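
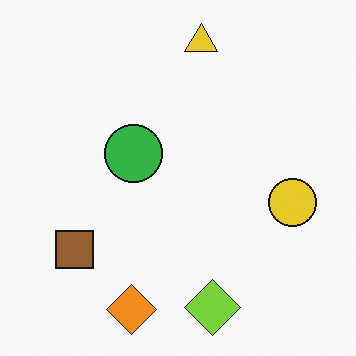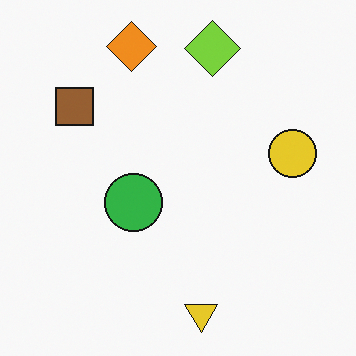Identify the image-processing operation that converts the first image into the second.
This is the original image flipped vertically (top ↔ bottom).

The yellow triangle is in the top of the first image and the bottom of the second — shapes on opposite sides of the horizontal midline have swapped in a mirror flip.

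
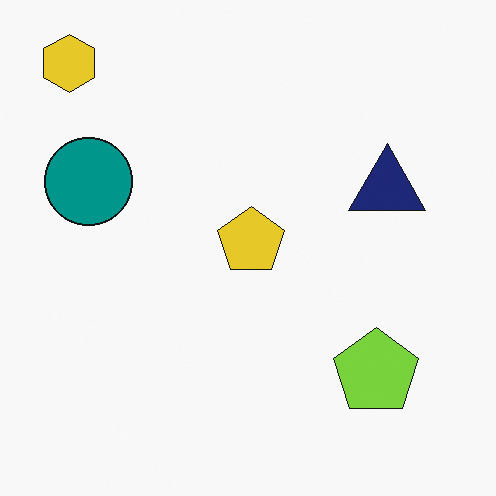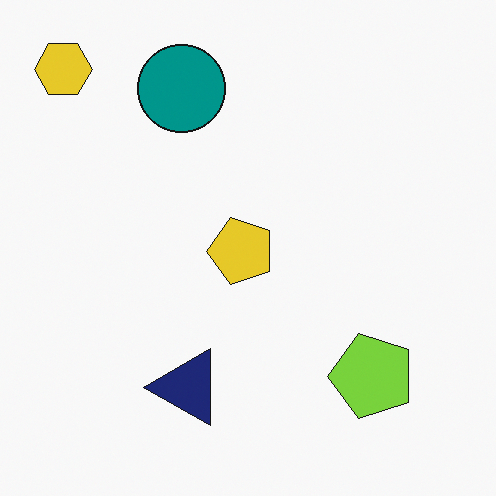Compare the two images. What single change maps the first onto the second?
The image was transposed (reflected across the top-left ↔ bottom-right diagonal).

Shapes have swapped their row and column positions — what was in the top-right is now in the bottom-left — a diagonal reflection.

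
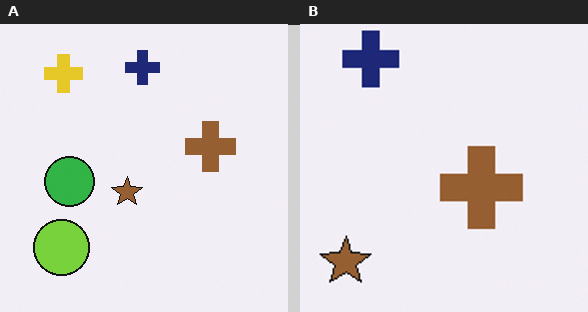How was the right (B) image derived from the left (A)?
This is the original image cropped to a noticeably smaller region and rescaled.

The visible shapes are larger and the field of view is narrower; shapes near the original edges may be partly or wholly outside the frame — a crop-and-rescale.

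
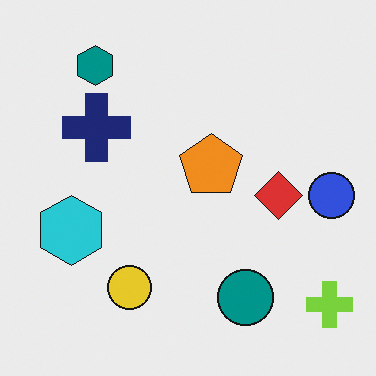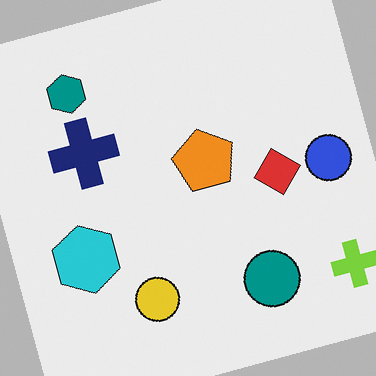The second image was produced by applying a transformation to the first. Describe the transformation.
The image was rotated counter-clockwise by a clearly visible amount.

Every shape is tilted by the same angle and the image corners show triangular fill wedges — a whole-image rotation by a non-right angle.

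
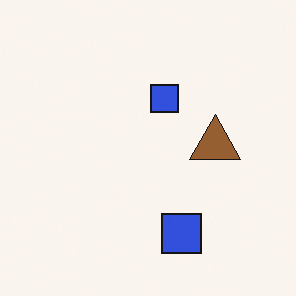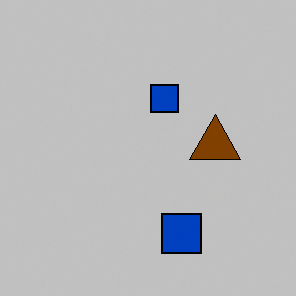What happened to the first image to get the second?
Aggressively posterized.

Each flat color has snapped to a coarser quantized level — most visibly, the near-white background has dropped to a flat grey.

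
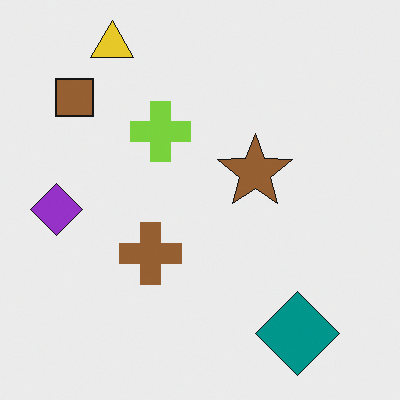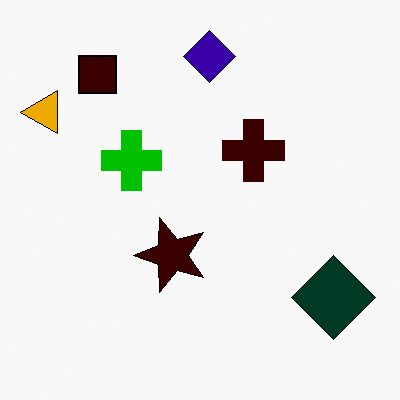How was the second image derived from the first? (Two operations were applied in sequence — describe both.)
Given much higher contrast, then transposed (reflected across the top-left ↔ bottom-right diagonal).

Tones are pushed away from mid-grey across the whole image — a global contrast change. Shapes have swapped their row and column positions — what was in the top-right is now in the bottom-left — a diagonal reflection.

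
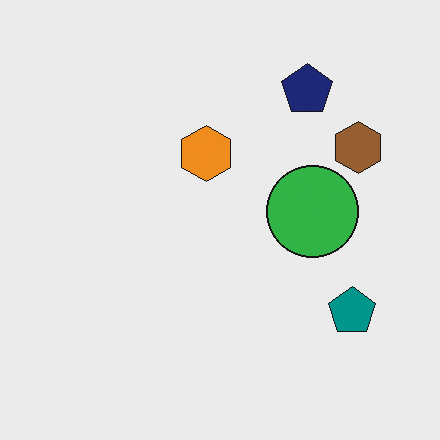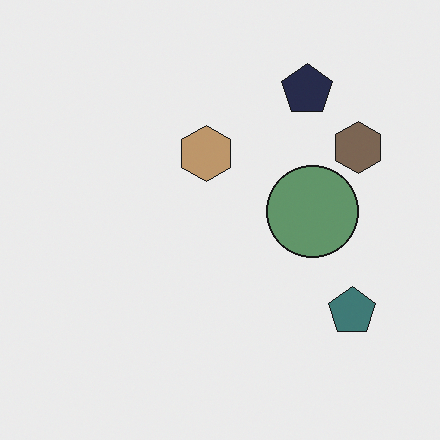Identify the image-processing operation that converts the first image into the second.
The transformation is: made much more muted (saturation change).

All colors are more muted and greyish — a global saturation change.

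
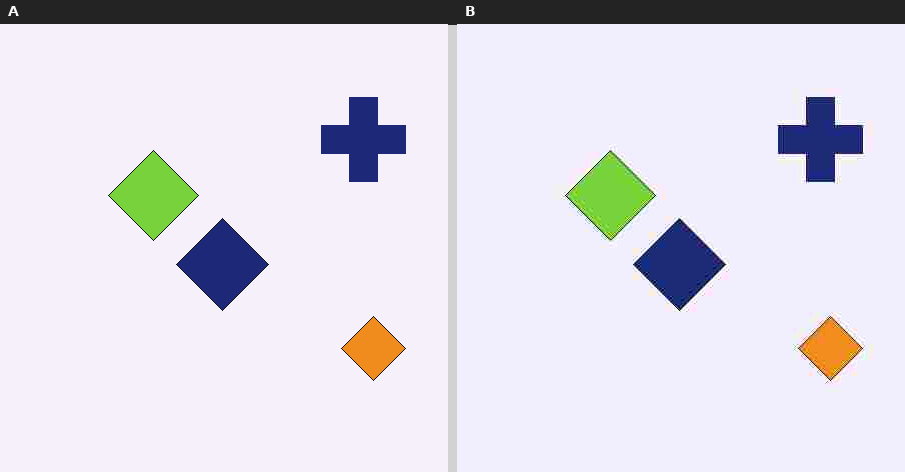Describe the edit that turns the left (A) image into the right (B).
The image was degraded with heavy JPEG compression.

Blocky 8×8 compression artifacts appear around shape edges and the flat background shows ringing — characteristic JPEG degradation.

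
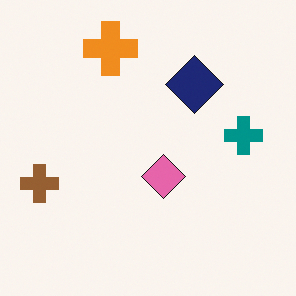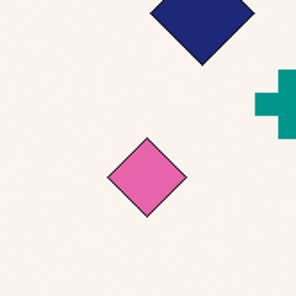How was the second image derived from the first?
It was cropped tightly and scaled back up.

The visible shapes are larger and the field of view is narrower; shapes near the original edges may be partly or wholly outside the frame — a crop-and-rescale.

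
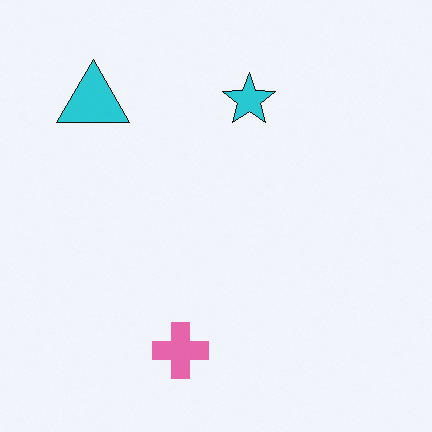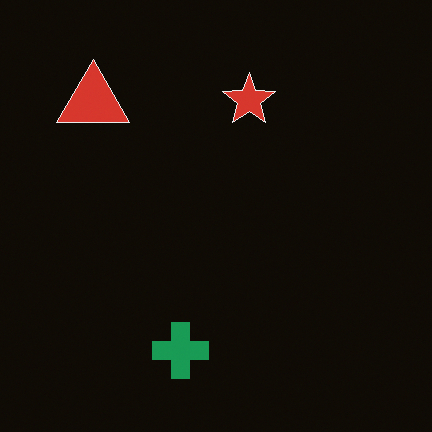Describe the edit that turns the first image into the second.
The transformation is: color-inverted (negative).

The light background has become dark and every shape's color is its complement — a photographic negative.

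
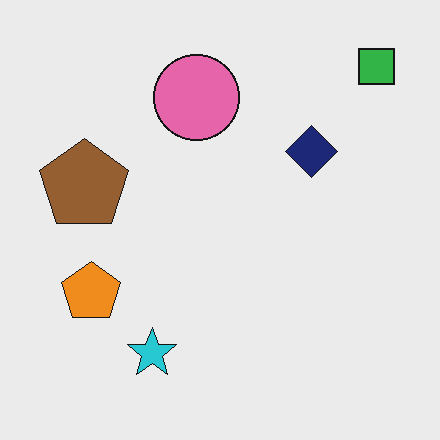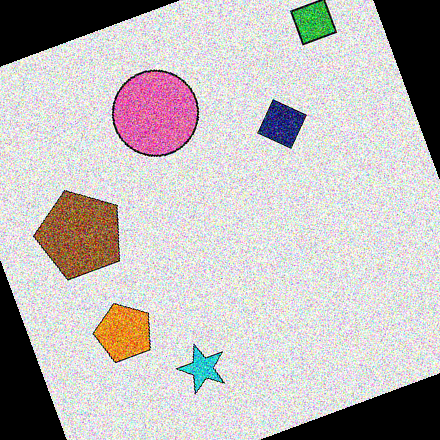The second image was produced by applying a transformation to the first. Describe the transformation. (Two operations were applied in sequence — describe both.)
The second image is the first degraded with strong gaussian noise, then rotated counter-clockwise by a clearly visible amount.

Random speckle covers the whole image, including the flat background. Every shape is tilted by the same angle and the image corners show triangular fill wedges — a whole-image rotation by a non-right angle.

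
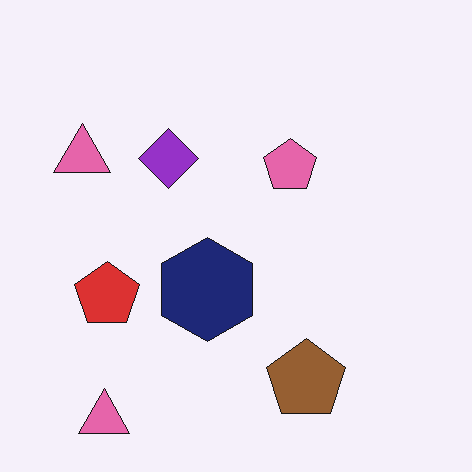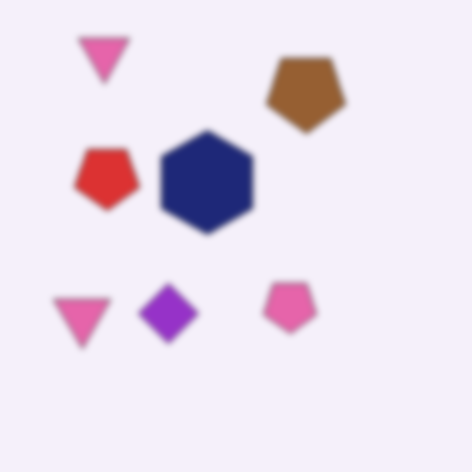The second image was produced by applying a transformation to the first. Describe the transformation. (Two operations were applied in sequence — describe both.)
This is the original image flipped vertically (top ↔ bottom), then moderately blurred.

The brown pentagon is in the bottom of the first image and the top of the second — shapes on opposite sides of the horizontal midline have swapped in a mirror flip. Shape edges and outlines are uniformly softened across the whole image.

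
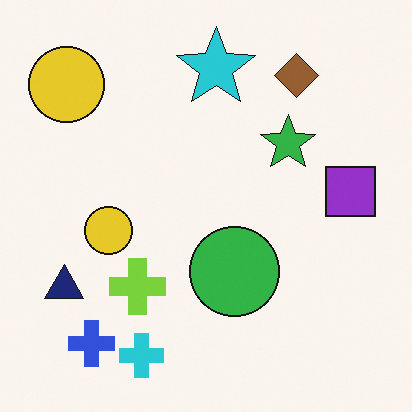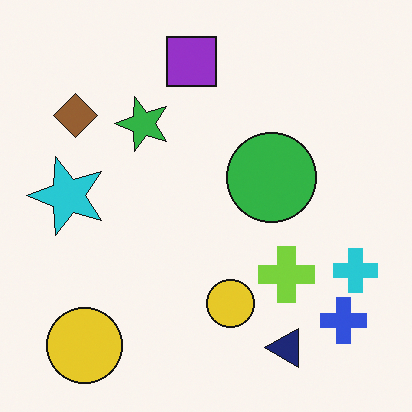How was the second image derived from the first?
The transformation is: rotated 90° counter-clockwise.

The blue cross sits in the bottom-left of the first image and the bottom-right of the second — consistent with a whole-image 90° counter-clockwise rotation.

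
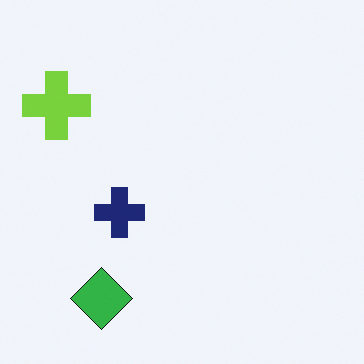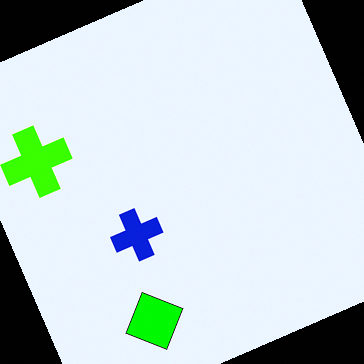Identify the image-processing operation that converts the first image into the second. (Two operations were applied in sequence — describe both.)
The second image is the first rotated counter-clockwise by a moderate amount, then heavily oversaturated.

Every shape is tilted by the same angle and the image corners show triangular fill wedges — a whole-image rotation by a non-right angle. All colors are more vivid — a global saturation change.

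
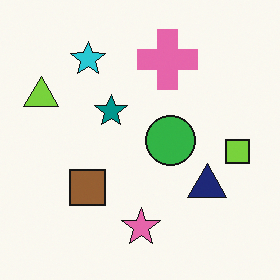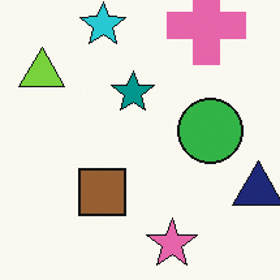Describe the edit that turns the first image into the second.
It was cropped slightly and scaled back up.

The visible shapes are larger and the field of view is narrower; shapes near the original edges may be partly or wholly outside the frame — a crop-and-rescale.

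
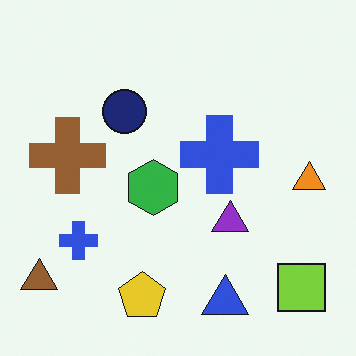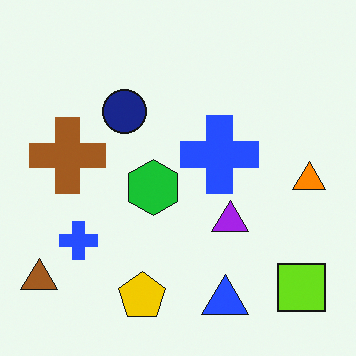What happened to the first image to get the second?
Slightly oversaturated.

All colors are more vivid — a global saturation change.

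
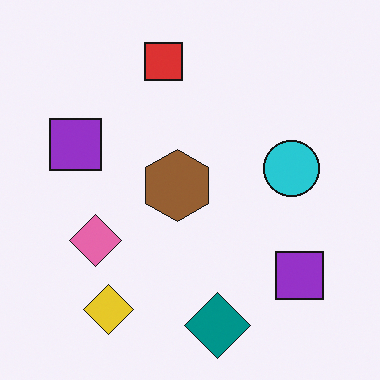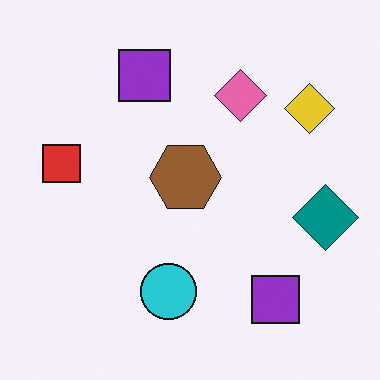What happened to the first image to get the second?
The second image is the first transposed (reflected across the top-left ↔ bottom-right diagonal).

Shapes have swapped their row and column positions — what was in the top-right is now in the bottom-left — a diagonal reflection.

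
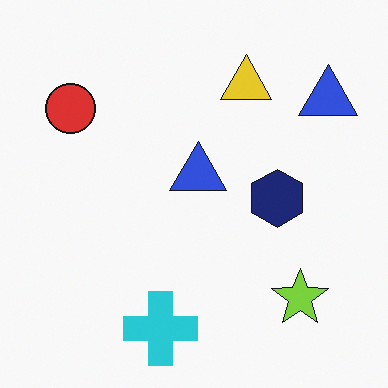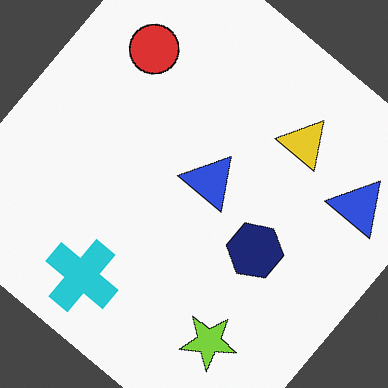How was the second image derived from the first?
Rotated clockwise by a large amount — several tens of degrees.

Every shape is tilted by the same angle and the image corners show triangular fill wedges — a whole-image rotation by a non-right angle.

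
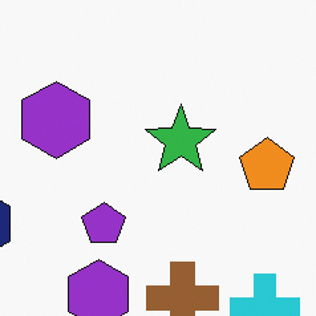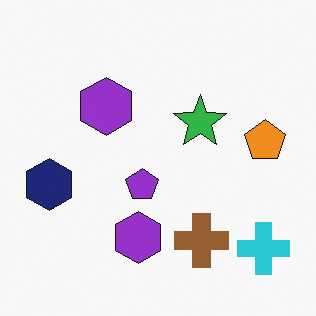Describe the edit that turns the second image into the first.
The transformation is: cropped to a modestly smaller region and rescaled.

The visible shapes are larger and the field of view is narrower; shapes near the original edges may be partly or wholly outside the frame — a crop-and-rescale.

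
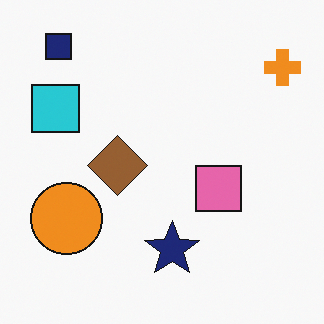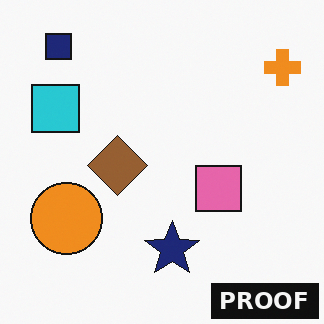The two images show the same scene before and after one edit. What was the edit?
The second image is the first watermarked with the text "PROOF" in the lower-right corner.

A dark label reading "PROOF" appears in the lower-right corner.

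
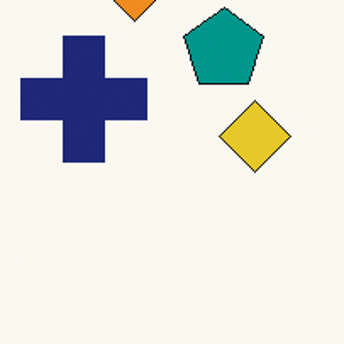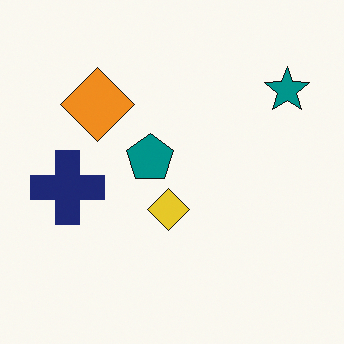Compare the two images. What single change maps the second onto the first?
It was cropped to a noticeably smaller region and rescaled.

The visible shapes are larger and the field of view is narrower; shapes near the original edges may be partly or wholly outside the frame — a crop-and-rescale.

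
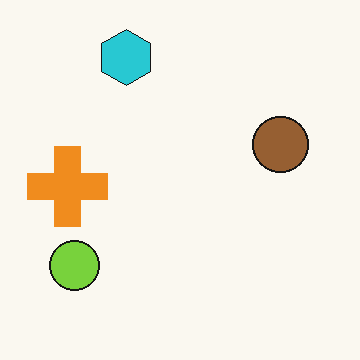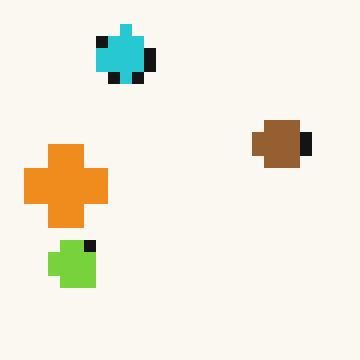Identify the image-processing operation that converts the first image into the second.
Heavily pixelated into large blocks.

Shapes are reduced to large square blocks; fine edges and outlines are lost — a downscale-then-upscale (mosaic) effect.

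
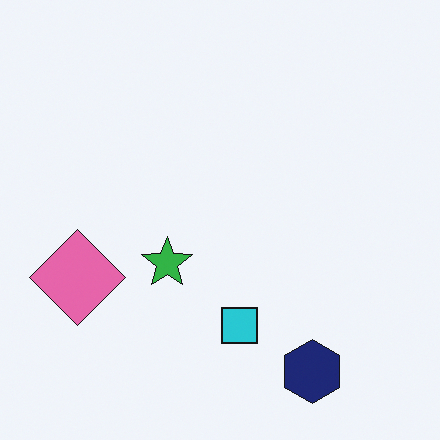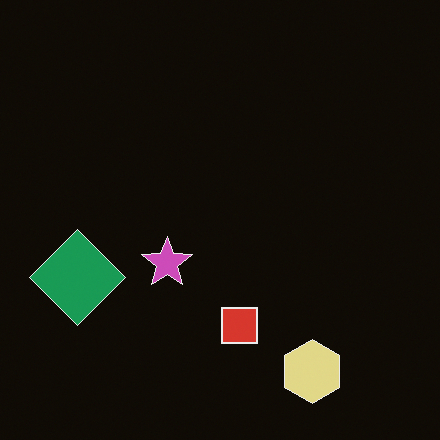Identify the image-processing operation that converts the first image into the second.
The transformation is: color-inverted (negative).

The light background has become dark and every shape's color is its complement — a photographic negative.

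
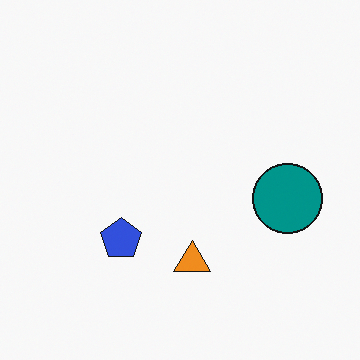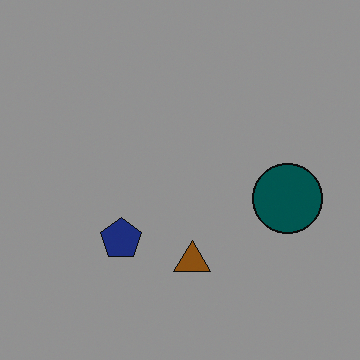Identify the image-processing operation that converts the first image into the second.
The image was substantially darkened.

Every pixel — background and shapes alike — is uniformly darkened.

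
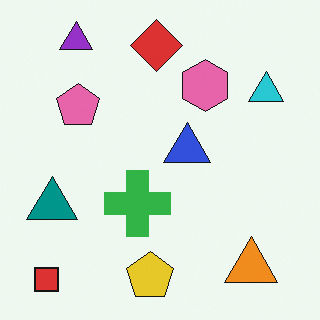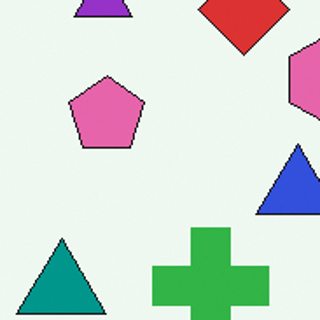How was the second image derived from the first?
Cropped to a noticeably smaller region and rescaled.

The visible shapes are larger and the field of view is narrower; shapes near the original edges may be partly or wholly outside the frame — a crop-and-rescale.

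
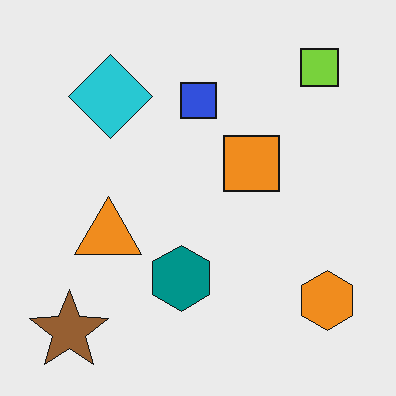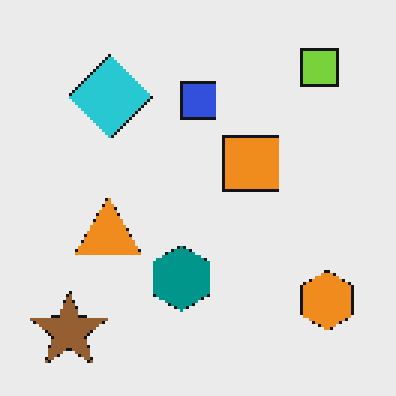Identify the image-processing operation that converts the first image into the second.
This is the original image mildly pixelated.

Shapes are reduced to large square blocks; fine edges and outlines are lost — a downscale-then-upscale (mosaic) effect.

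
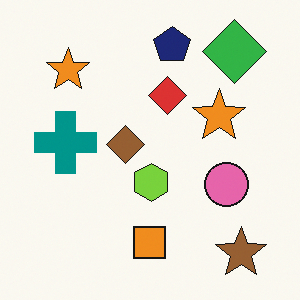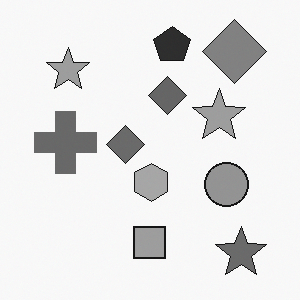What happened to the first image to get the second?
The transformation is: converted to grayscale.

All color is removed — every shape is now a shade of grey.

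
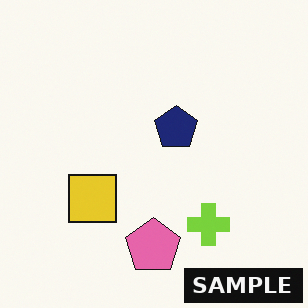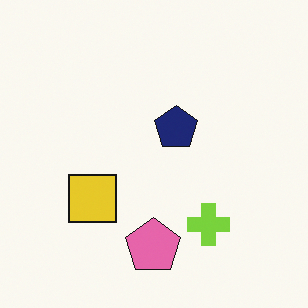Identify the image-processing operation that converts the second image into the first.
The first image is the second watermarked with the text "SAMPLE" in the lower-right corner.

A dark label reading "SAMPLE" appears in the lower-right corner.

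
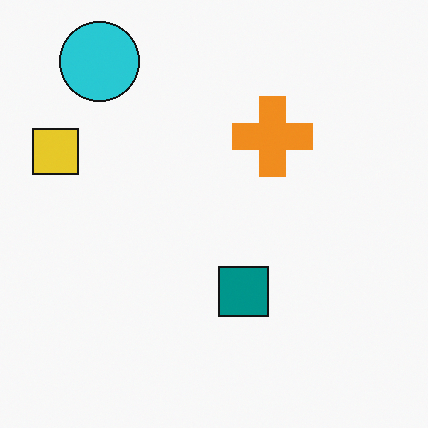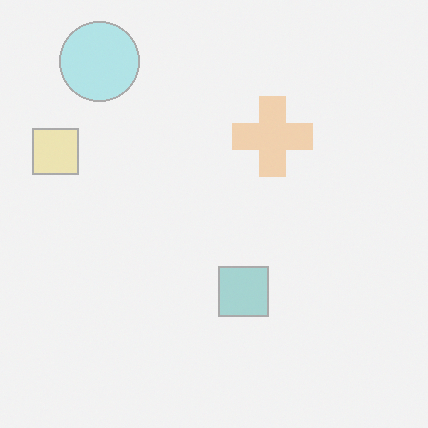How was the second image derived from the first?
Given much lower contrast.

Tones are pushed toward mid-grey across the whole image — a global contrast change.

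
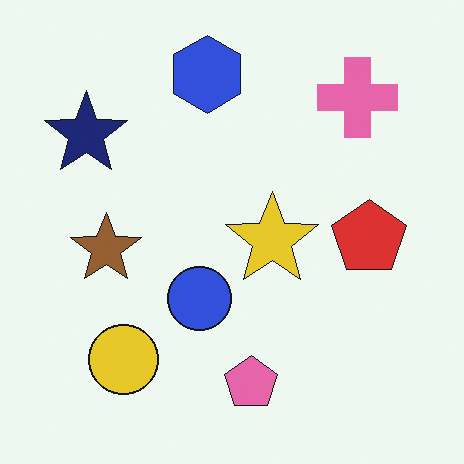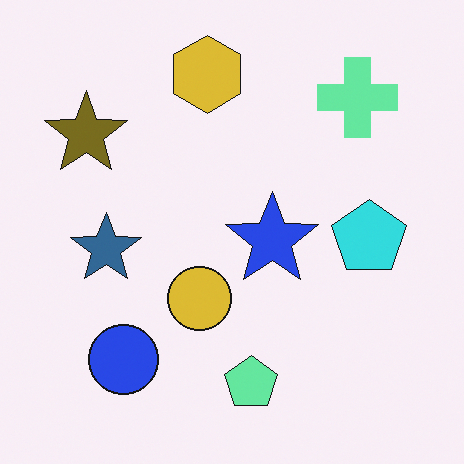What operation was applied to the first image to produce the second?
The transformation is: hue-shifted by a large amount.

Every shape's color has rotated by the same amount around the hue wheel — a uniform hue shift.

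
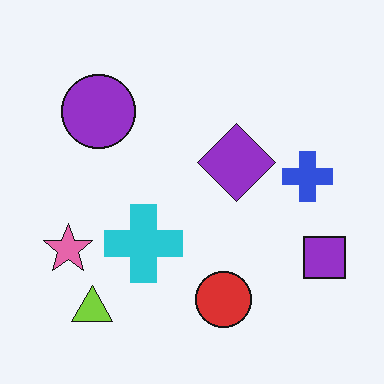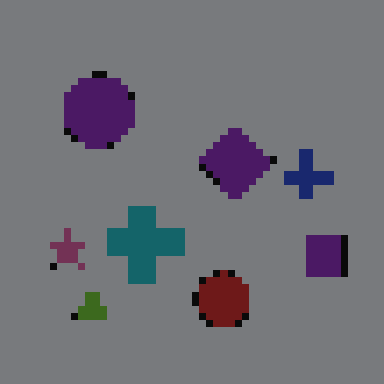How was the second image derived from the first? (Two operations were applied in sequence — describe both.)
This is the original image substantially darkened, then moderately pixelated.

Every pixel — background and shapes alike — is uniformly darkened. Shapes are reduced to large square blocks; fine edges and outlines are lost — a downscale-then-upscale (mosaic) effect.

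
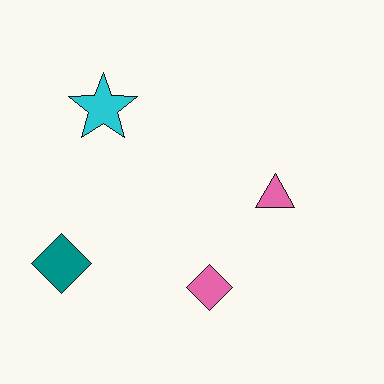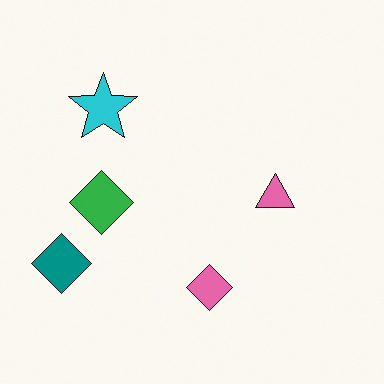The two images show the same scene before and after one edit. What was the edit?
This is the original image overlaid with an additional green diamond.

A green diamond appears in the second image that is absent from the first.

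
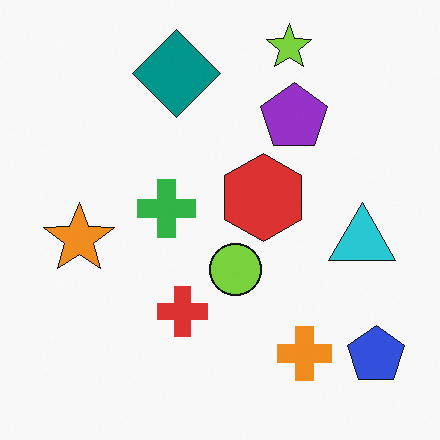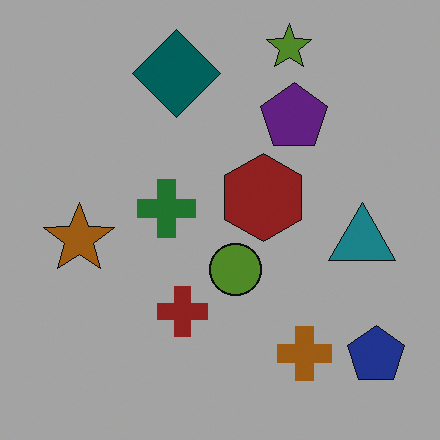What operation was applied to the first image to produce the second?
The image was noticeably darkened.

Every pixel — background and shapes alike — is uniformly darkened.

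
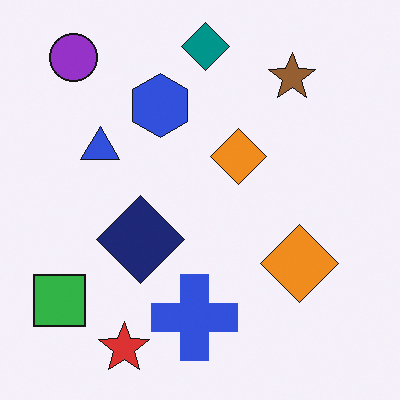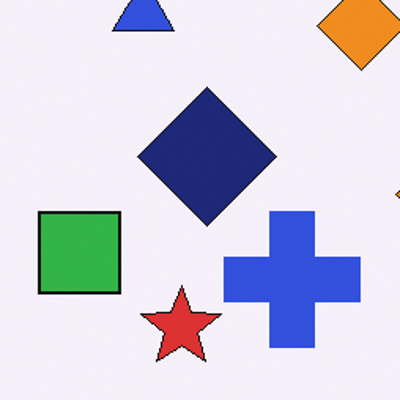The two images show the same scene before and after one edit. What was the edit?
The second image is the first cropped to a modestly smaller region and rescaled.

The visible shapes are larger and the field of view is narrower; shapes near the original edges may be partly or wholly outside the frame — a crop-and-rescale.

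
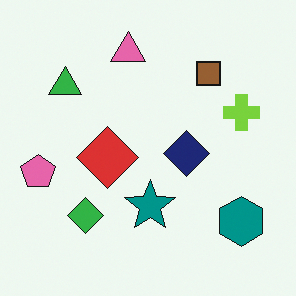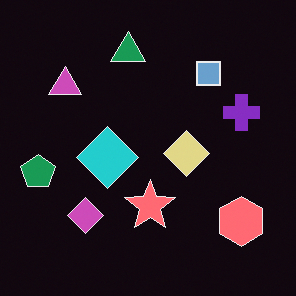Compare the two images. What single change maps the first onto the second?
This is the original image color-inverted (negative).

The light background has become dark and every shape's color is its complement — a photographic negative.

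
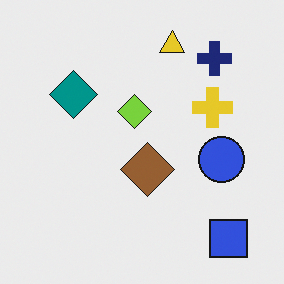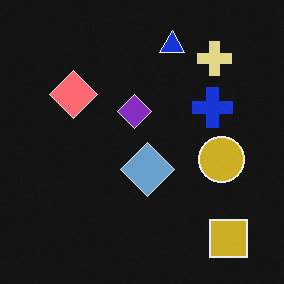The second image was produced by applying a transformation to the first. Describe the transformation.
The second image is the first color-inverted (negative).

The light background has become dark and every shape's color is its complement — a photographic negative.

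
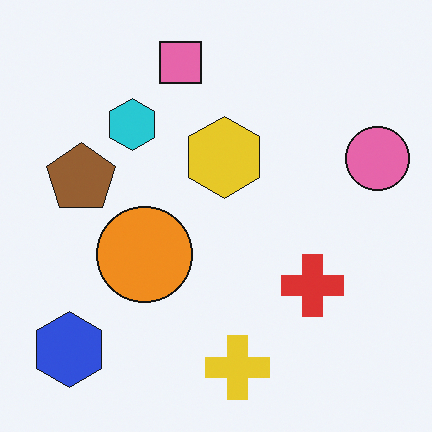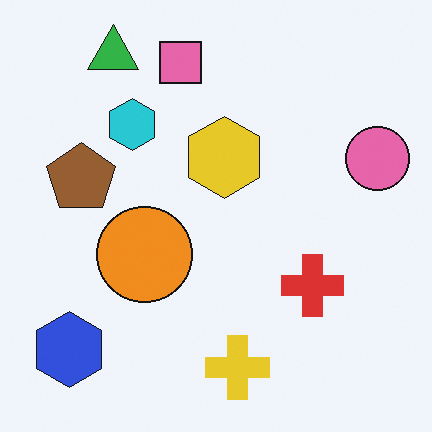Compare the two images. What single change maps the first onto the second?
The second image is the first overlaid with an additional green triangle.

A green triangle appears in the second image that is absent from the first.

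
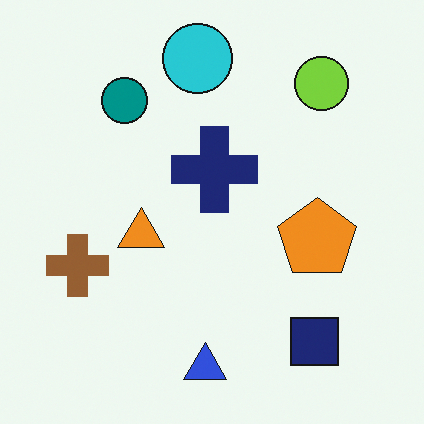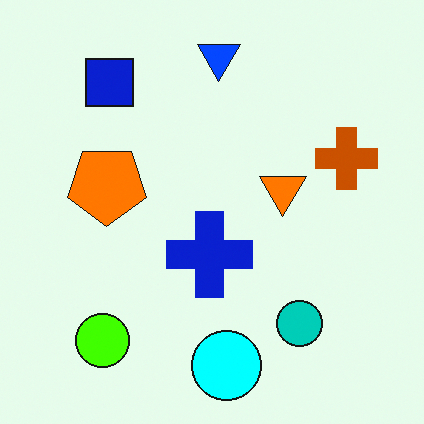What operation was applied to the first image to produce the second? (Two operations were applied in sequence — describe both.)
Made much more vivid (saturation change), then rotated 180°.

All colors are more vivid — a global saturation change. The lime circle sits in the top-right of the first image and the bottom-left of the second — consistent with a whole-image 180° rotation.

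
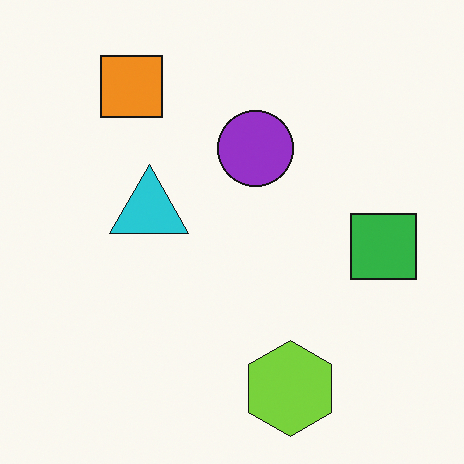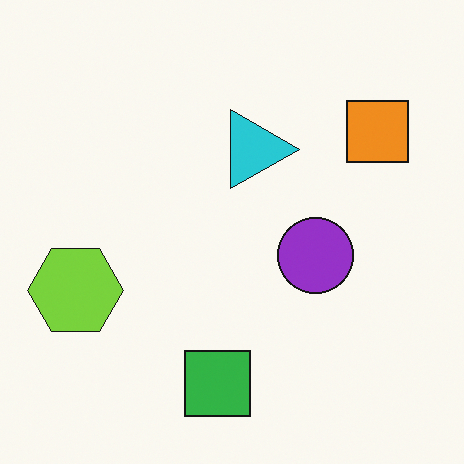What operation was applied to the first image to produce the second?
Rotated 90° clockwise.

The orange square sits in the top-left of the first image and the top-right of the second — consistent with a whole-image 90° clockwise rotation.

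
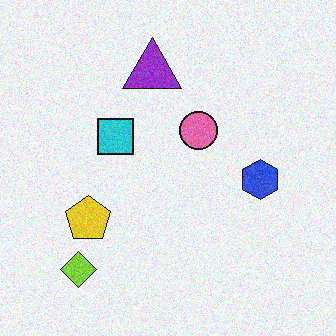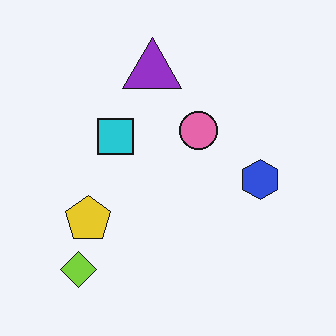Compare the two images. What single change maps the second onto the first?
The first image is the second degraded with moderate additive noise.

Random speckle covers the whole image, including the flat background.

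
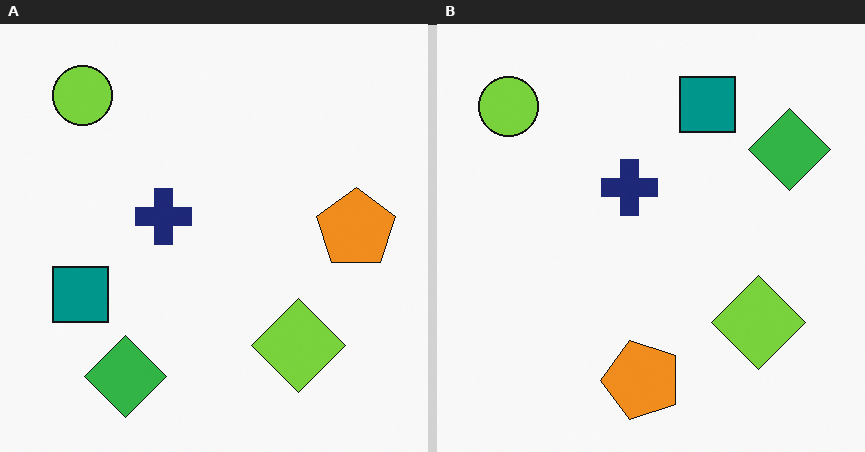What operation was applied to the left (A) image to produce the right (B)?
It was transposed (reflected across the top-left ↔ bottom-right diagonal).

Shapes have swapped their row and column positions — what was in the top-right is now in the bottom-left — a diagonal reflection.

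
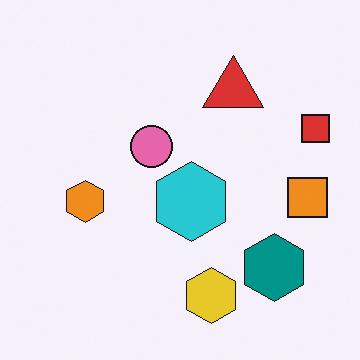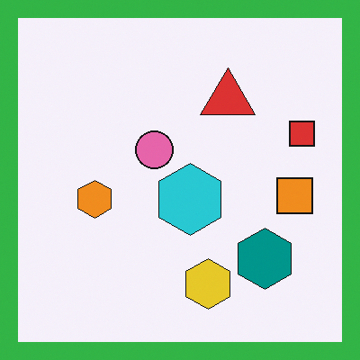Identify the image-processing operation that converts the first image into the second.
The image was framed with a green border.

A solid green frame runs around the edge of the second image, with the content slightly shrunk inside it.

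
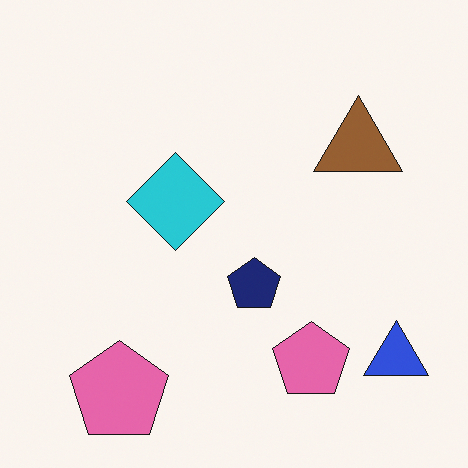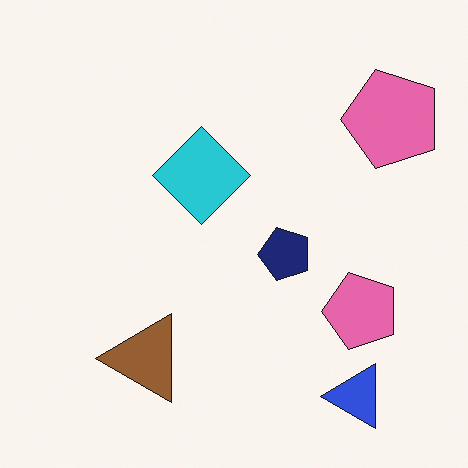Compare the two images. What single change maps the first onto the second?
It was transposed (reflected across the top-left ↔ bottom-right diagonal).

Shapes have swapped their row and column positions — what was in the top-right is now in the bottom-left — a diagonal reflection.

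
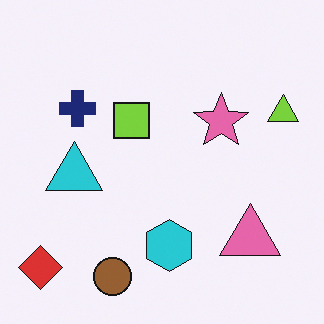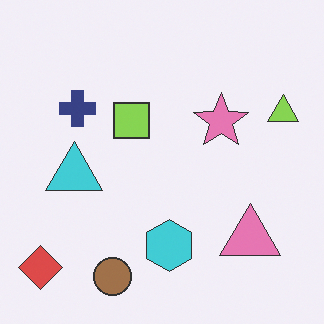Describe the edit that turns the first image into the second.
This is the original image given slightly reduced contrast.

Tones are pushed toward mid-grey across the whole image — a global contrast change.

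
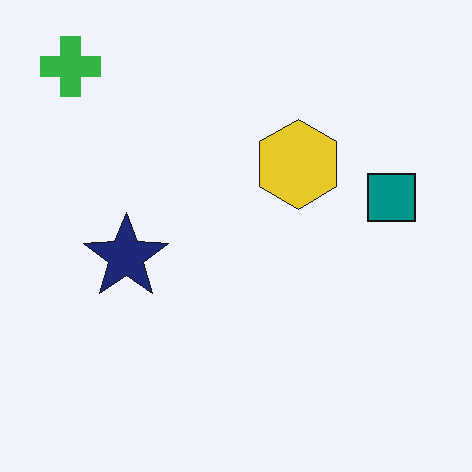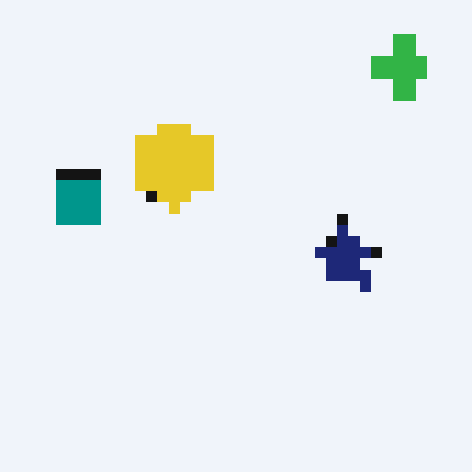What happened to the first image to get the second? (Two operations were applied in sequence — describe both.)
It was heavily pixelated into large blocks, then flipped horizontally (left ↔ right).

Shapes are reduced to large square blocks; fine edges and outlines are lost — a downscale-then-upscale (mosaic) effect. The green cross is in the top-left of the first image and the top-right of the second — shapes on opposite sides of the vertical midline have swapped in a mirror flip.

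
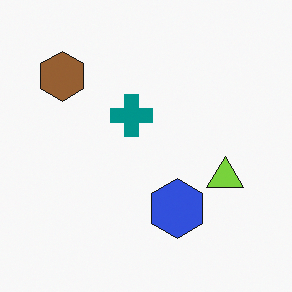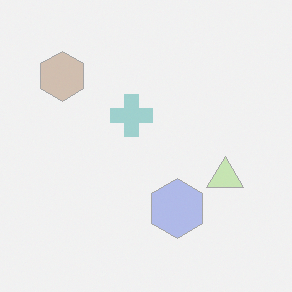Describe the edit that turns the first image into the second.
Given much lower contrast.

Tones are pushed toward mid-grey across the whole image — a global contrast change.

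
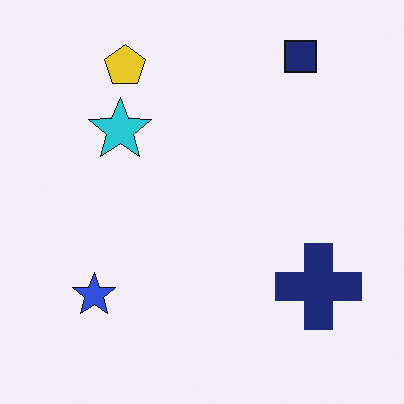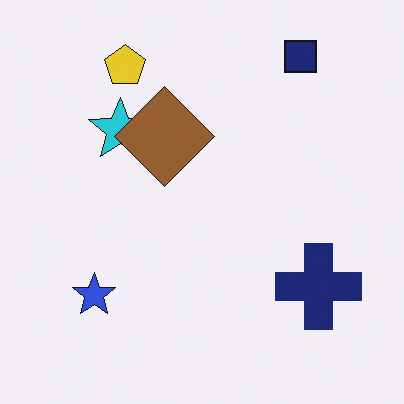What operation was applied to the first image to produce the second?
It was overlaid with an additional brown diamond.

A brown diamond appears in the second image that is absent from the first.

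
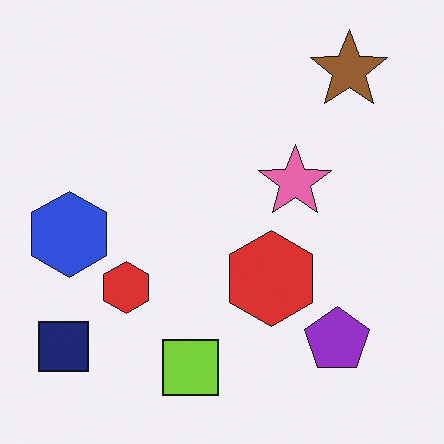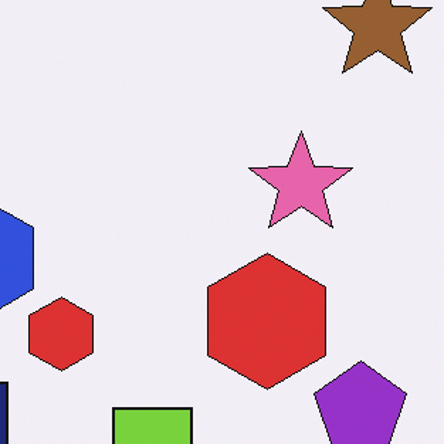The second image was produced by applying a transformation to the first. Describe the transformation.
This is the original image cropped slightly and scaled back up.

The visible shapes are larger and the field of view is narrower; shapes near the original edges may be partly or wholly outside the frame — a crop-and-rescale.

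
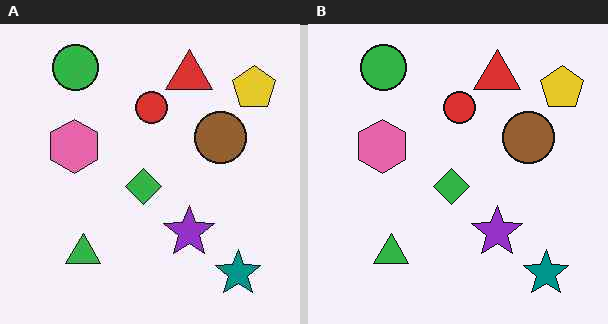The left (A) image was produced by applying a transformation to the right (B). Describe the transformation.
JPEG-compressed with visible artifacts.

Blocky 8×8 compression artifacts appear around shape edges and the flat background shows ringing — characteristic JPEG degradation.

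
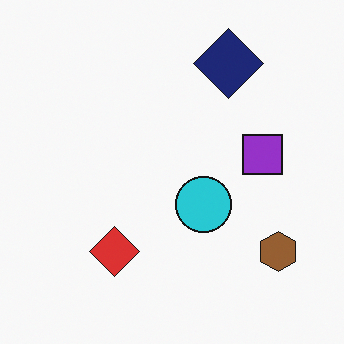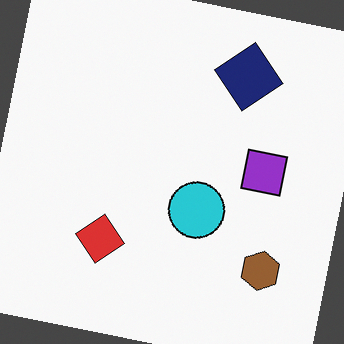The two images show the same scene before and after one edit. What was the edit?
This is the original image rotated clockwise by a slight angle.

Every shape is tilted by the same angle and the image corners show triangular fill wedges — a whole-image rotation by a non-right angle.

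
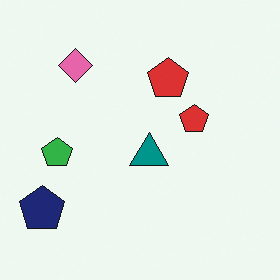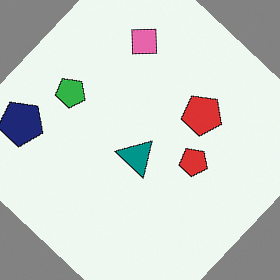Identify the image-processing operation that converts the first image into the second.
It was rotated clockwise by a large amount — several tens of degrees.

Every shape is tilted by the same angle and the image corners show triangular fill wedges — a whole-image rotation by a non-right angle.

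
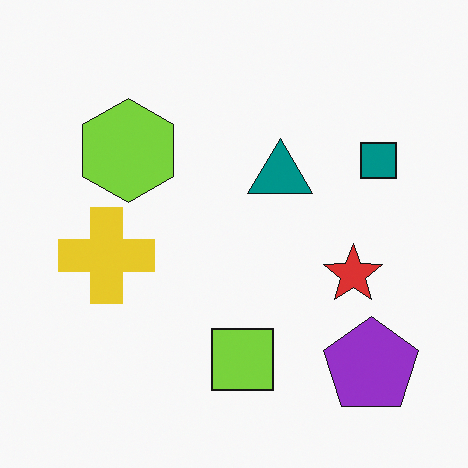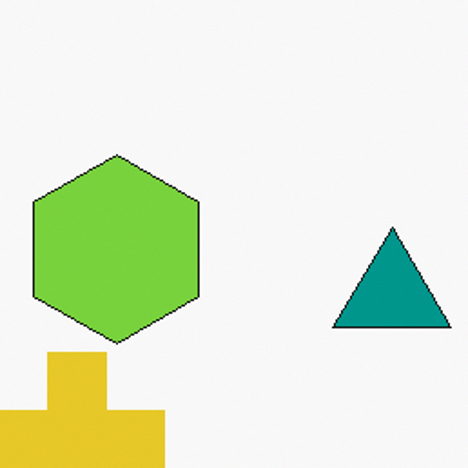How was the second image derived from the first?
The transformation is: cropped tightly and scaled back up.

The visible shapes are larger and the field of view is narrower; shapes near the original edges may be partly or wholly outside the frame — a crop-and-rescale.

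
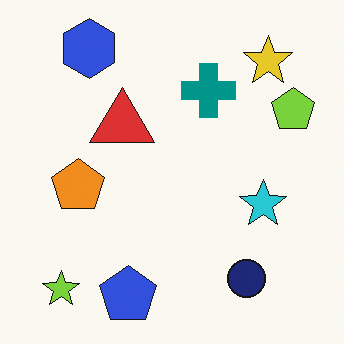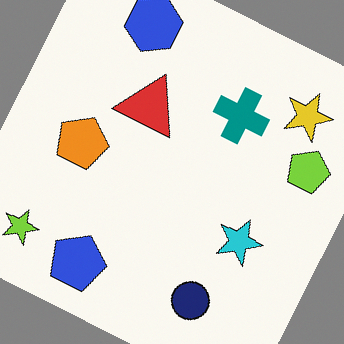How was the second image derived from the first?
The image was rotated clockwise by a moderate amount.

Every shape is tilted by the same angle and the image corners show triangular fill wedges — a whole-image rotation by a non-right angle.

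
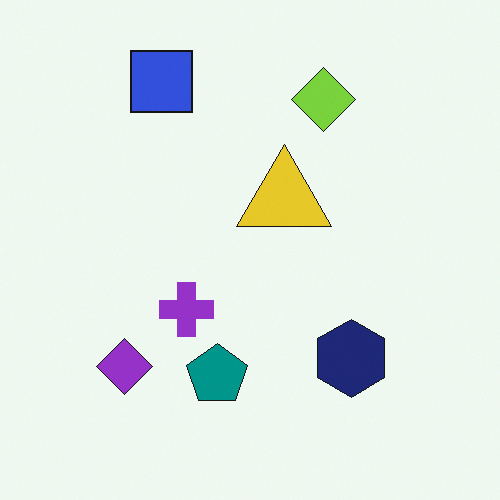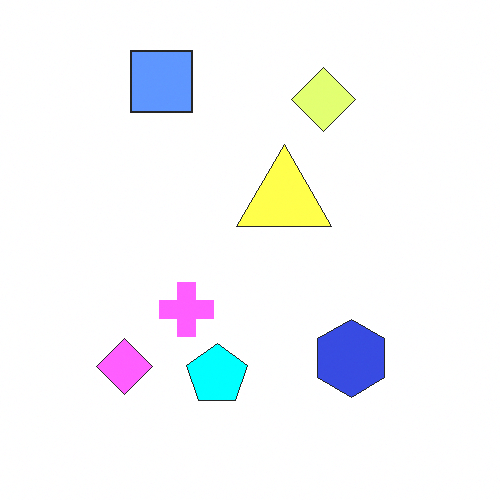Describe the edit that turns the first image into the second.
This is the original image noticeably brightened.

Every pixel — background and shapes alike — is uniformly brightened.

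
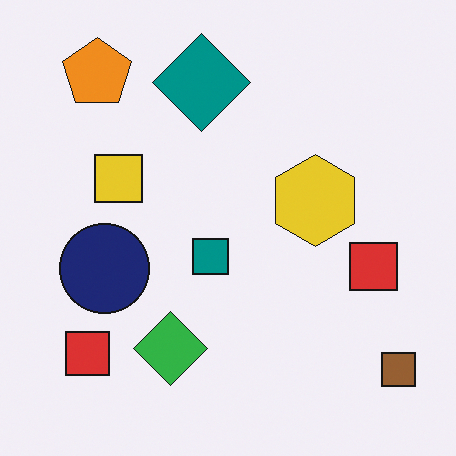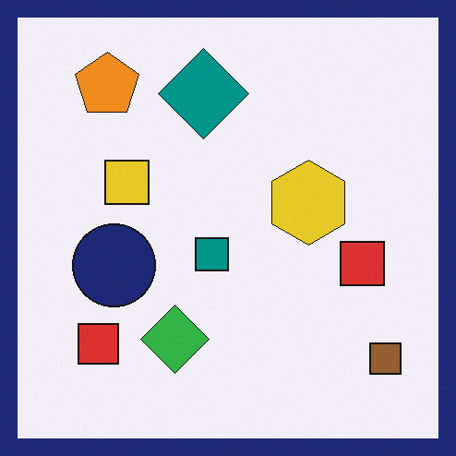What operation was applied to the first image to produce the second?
Framed with a navy border.

A solid navy frame runs around the edge of the second image, with the content slightly shrunk inside it.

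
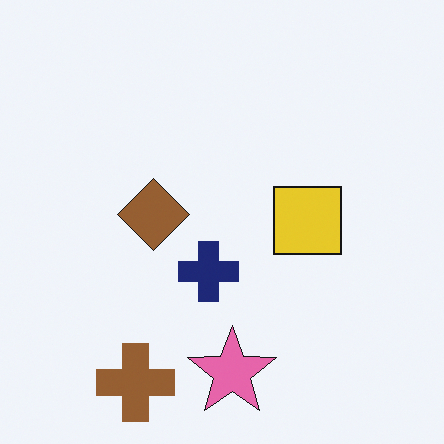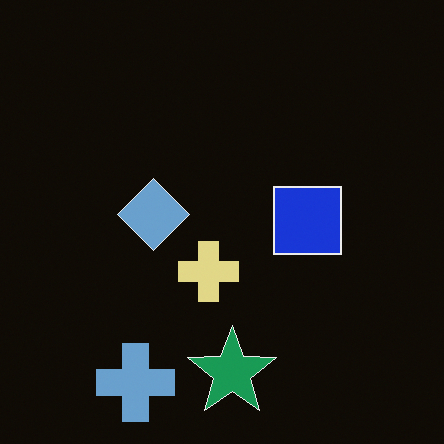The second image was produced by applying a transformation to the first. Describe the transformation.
The transformation is: color-inverted (negative).

The light background has become dark and every shape's color is its complement — a photographic negative.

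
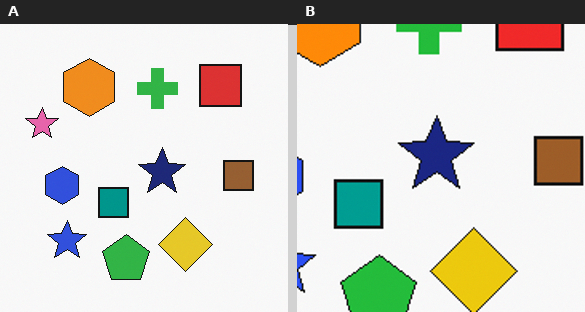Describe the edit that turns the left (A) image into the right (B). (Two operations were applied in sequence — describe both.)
Slightly oversaturated, then cropped slightly and scaled back up.

All colors are more vivid — a global saturation change. The visible shapes are larger and the field of view is narrower; shapes near the original edges may be partly or wholly outside the frame — a crop-and-rescale.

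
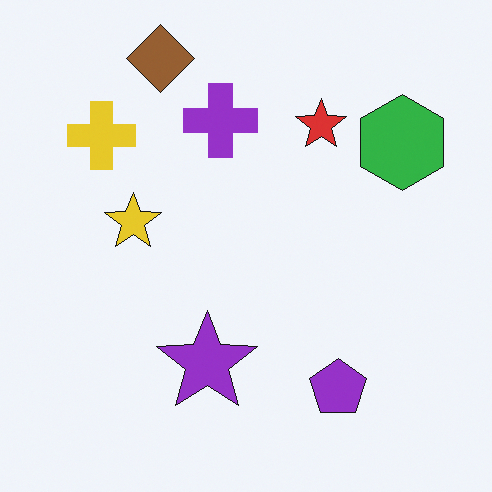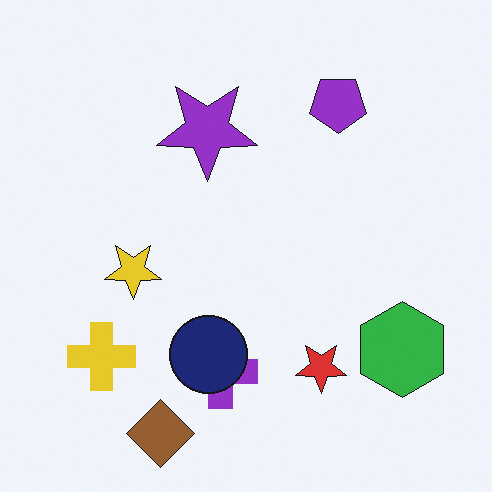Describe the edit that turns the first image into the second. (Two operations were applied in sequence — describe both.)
Flipped vertically (top ↔ bottom), then overlaid with an additional navy circle.

The brown diamond is in the top-left of the first image and the bottom-left of the second — shapes on opposite sides of the horizontal midline have swapped in a mirror flip. A navy circle appears in the second image that is absent from the first.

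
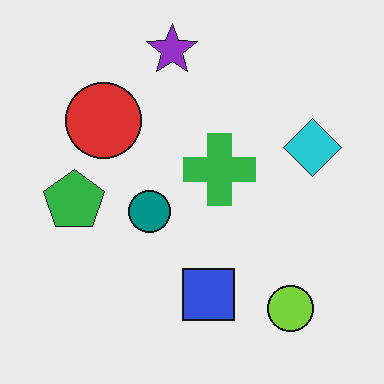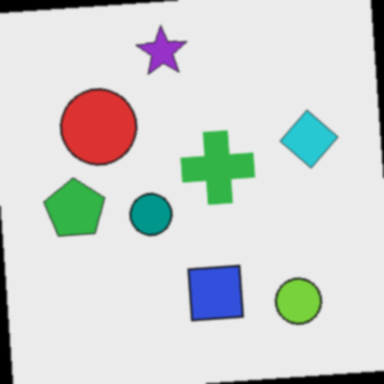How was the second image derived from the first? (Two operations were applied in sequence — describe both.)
This is the original image rotated counter-clockwise by a small amount, then lightly blurred.

Every shape is tilted by the same angle and the image corners show triangular fill wedges — a whole-image rotation by a non-right angle. Shape edges and outlines are uniformly softened across the whole image.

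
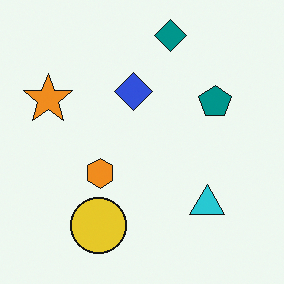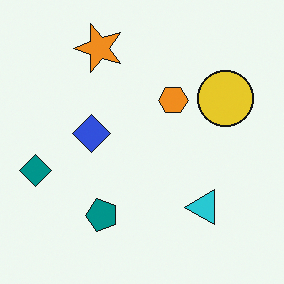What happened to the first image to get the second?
The second image is the first transposed (reflected across the top-left ↔ bottom-right diagonal).

Shapes have swapped their row and column positions — what was in the top-right is now in the bottom-left — a diagonal reflection.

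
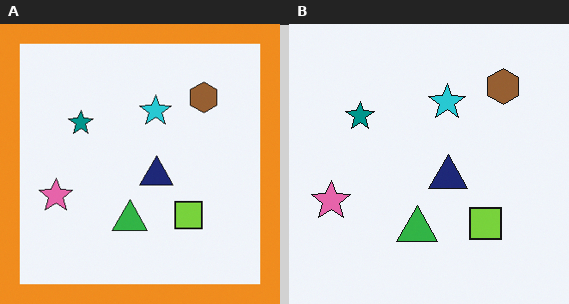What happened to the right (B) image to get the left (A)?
This is the original image framed with a orange border.

A solid orange frame runs around the edge of the left (A) image, with the content slightly shrunk inside it.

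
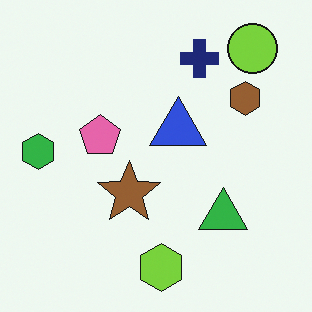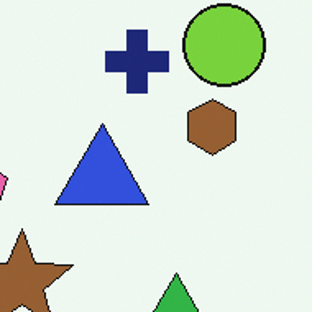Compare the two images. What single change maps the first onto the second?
The second image is the first cropped tightly and scaled back up.

The visible shapes are larger and the field of view is narrower; shapes near the original edges may be partly or wholly outside the frame — a crop-and-rescale.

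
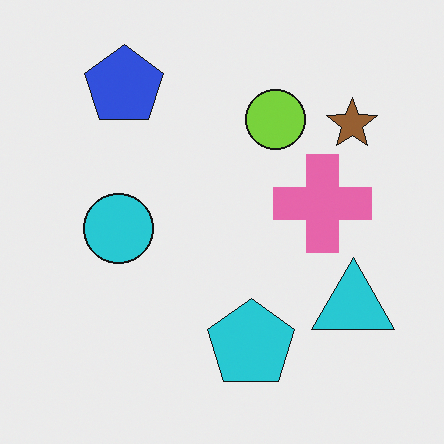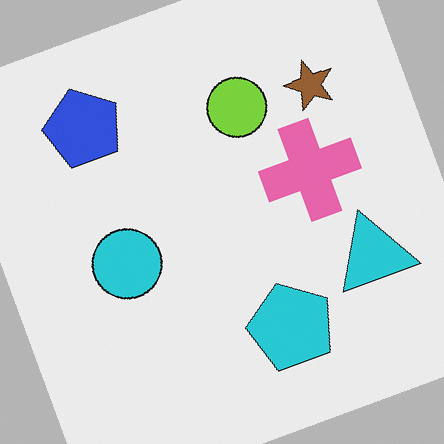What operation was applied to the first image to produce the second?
It was rotated counter-clockwise by a clearly visible amount.

Every shape is tilted by the same angle and the image corners show triangular fill wedges — a whole-image rotation by a non-right angle.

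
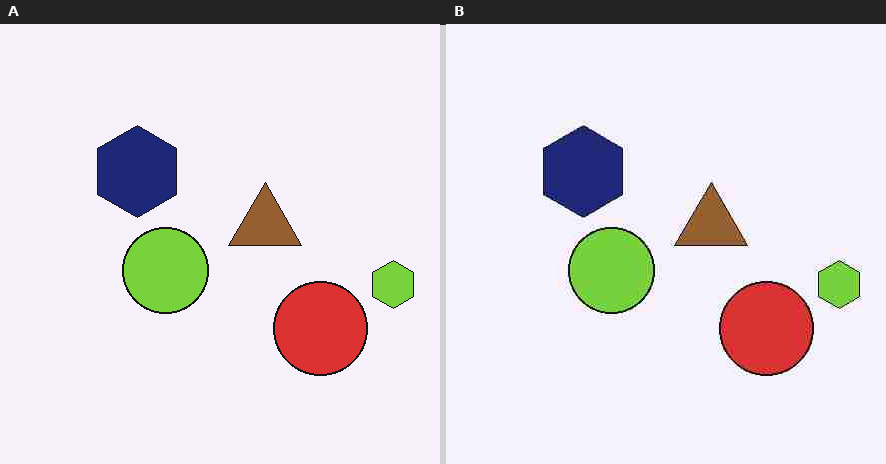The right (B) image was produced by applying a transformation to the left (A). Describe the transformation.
The image was heavily JPEG-compressed with obvious blocking artifacts.

Blocky 8×8 compression artifacts appear around shape edges and the flat background shows ringing — characteristic JPEG degradation.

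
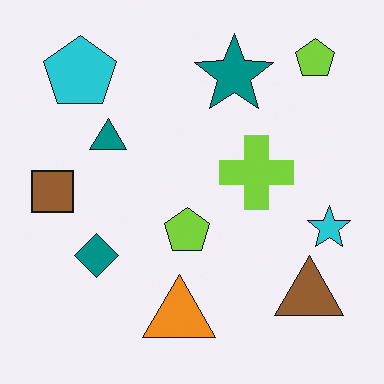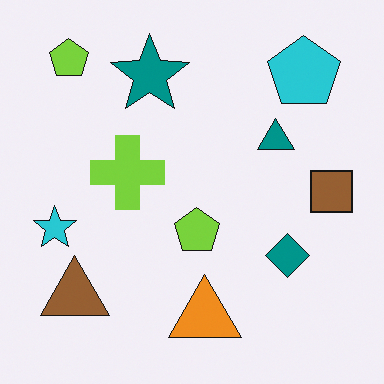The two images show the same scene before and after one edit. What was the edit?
The image was flipped horizontally (left ↔ right).

The brown square is in the left of the first image and the right of the second — shapes on opposite sides of the vertical midline have swapped in a mirror flip.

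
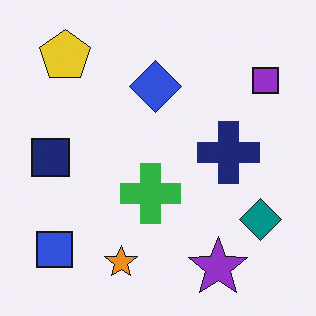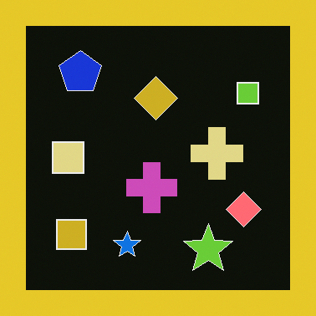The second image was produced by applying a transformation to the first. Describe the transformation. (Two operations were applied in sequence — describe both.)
The transformation is: color-inverted (negative), then framed with a yellow border.

The light background has become dark and every shape's color is its complement — a photographic negative. A solid yellow frame runs around the edge of the second image, with the content slightly shrunk inside it.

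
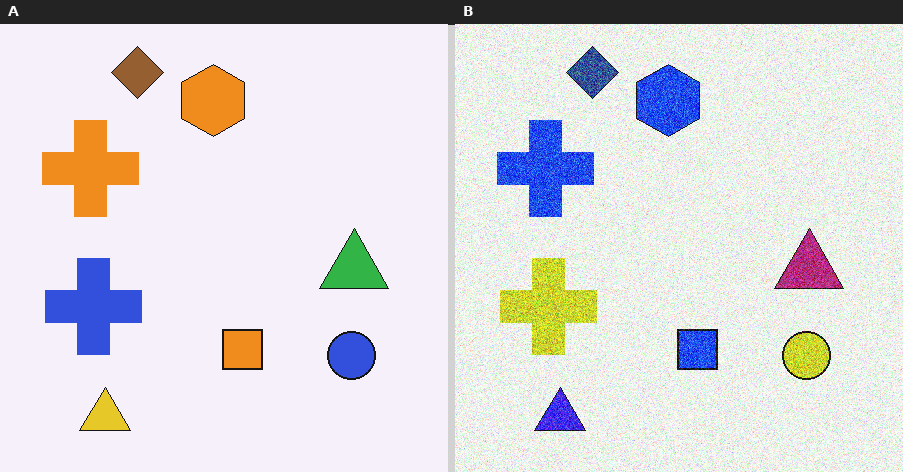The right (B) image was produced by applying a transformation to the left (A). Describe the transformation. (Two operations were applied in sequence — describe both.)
The transformation is: degraded with visible gaussian noise, then hue-shifted by a large amount.

Random speckle covers the whole image, including the flat background. Every shape's color has rotated by the same amount around the hue wheel — a uniform hue shift.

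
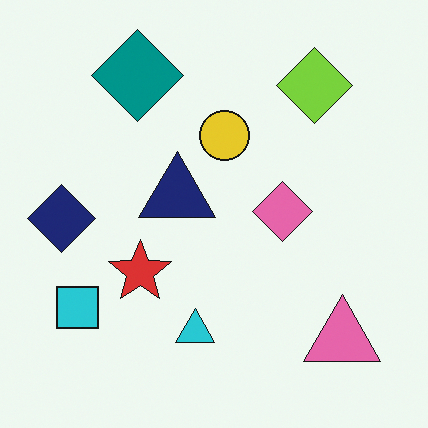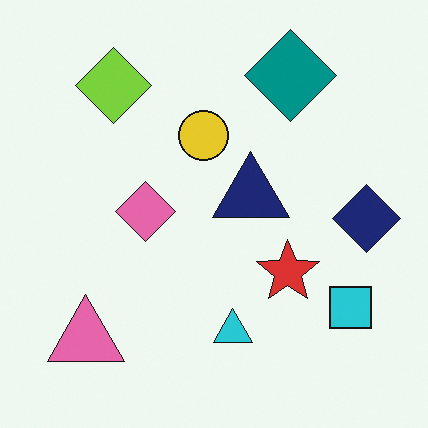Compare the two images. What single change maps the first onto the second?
The second image is the first flipped horizontally (left ↔ right).

The navy diamond is in the left of the first image and the right of the second — shapes on opposite sides of the vertical midline have swapped in a mirror flip.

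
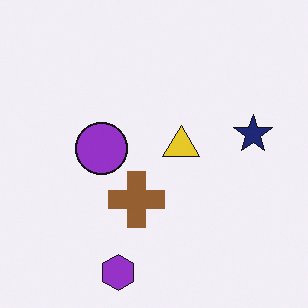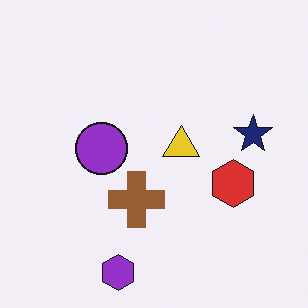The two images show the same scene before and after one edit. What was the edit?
The transformation is: overlaid with an additional red hexagon.

A red hexagon appears in the second image that is absent from the first.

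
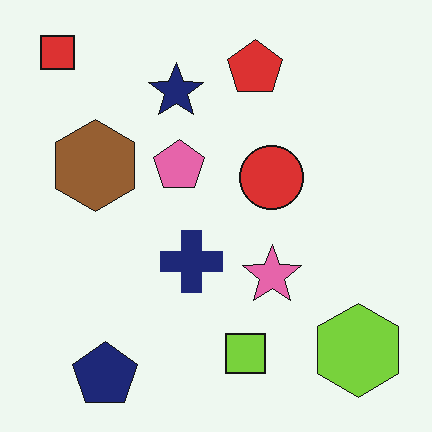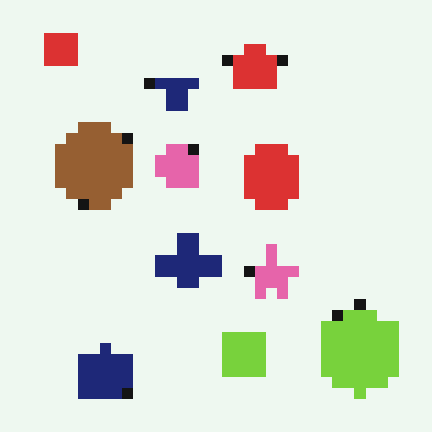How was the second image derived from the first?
The second image is the first coarsely pixelated.

Shapes are reduced to large square blocks; fine edges and outlines are lost — a downscale-then-upscale (mosaic) effect.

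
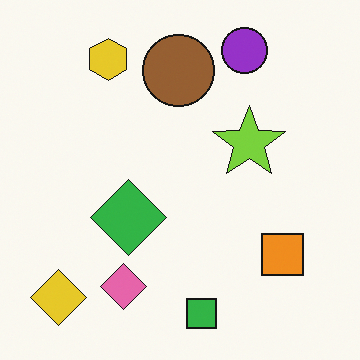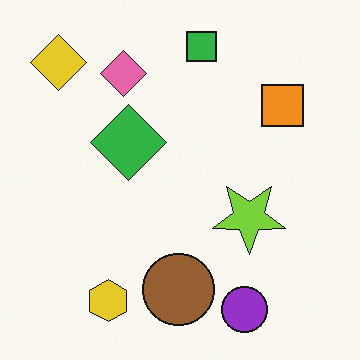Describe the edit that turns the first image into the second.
The second image is the first flipped vertically (top ↔ bottom).

The green square is in the bottom of the first image and the top of the second — shapes on opposite sides of the horizontal midline have swapped in a mirror flip.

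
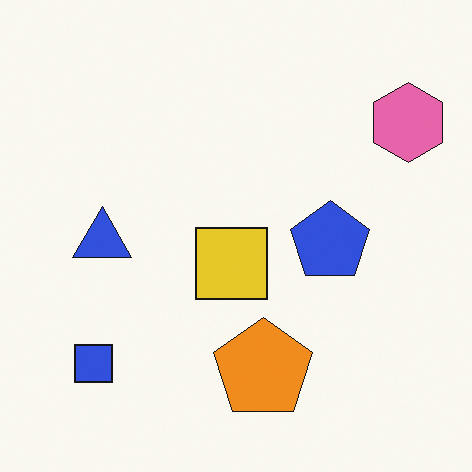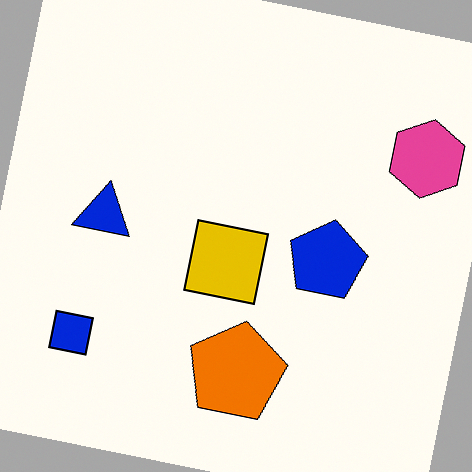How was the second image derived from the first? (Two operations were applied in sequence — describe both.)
This is the original image rotated clockwise by a small amount, then given slightly increased contrast.

Every shape is tilted by the same angle and the image corners show triangular fill wedges — a whole-image rotation by a non-right angle. Tones are pushed away from mid-grey across the whole image — a global contrast change.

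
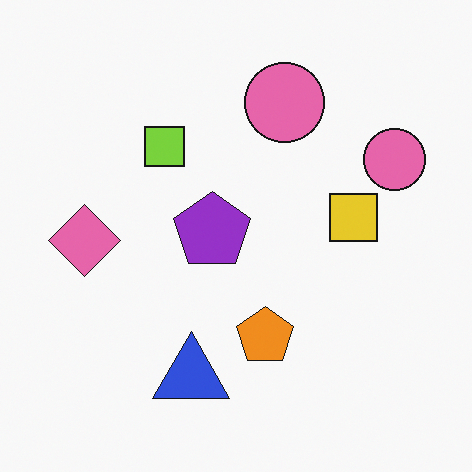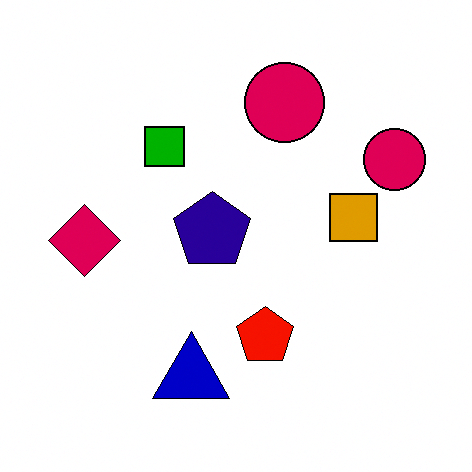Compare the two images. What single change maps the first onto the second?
This is the original image boosted in contrast.

Tones are pushed away from mid-grey across the whole image — a global contrast change.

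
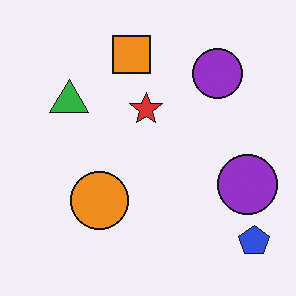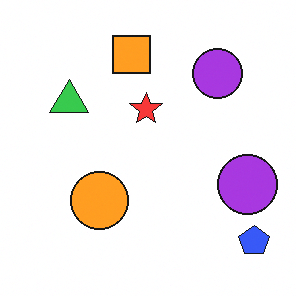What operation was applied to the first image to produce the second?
The transformation is: brightened a little.

Every pixel — background and shapes alike — is uniformly brightened.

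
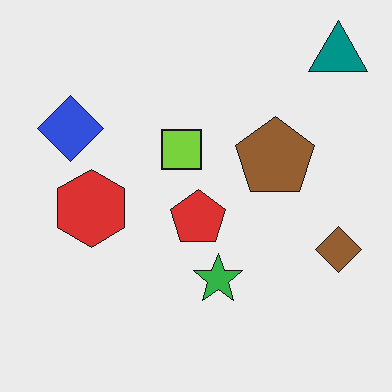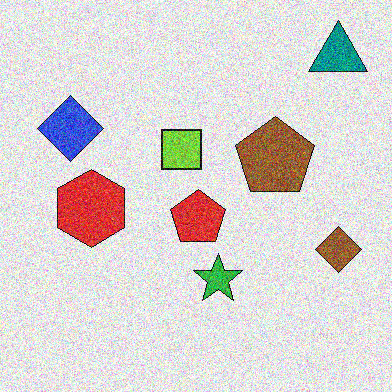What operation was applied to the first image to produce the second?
This is the original image degraded with a thick layer of grain.

Random speckle covers the whole image, including the flat background.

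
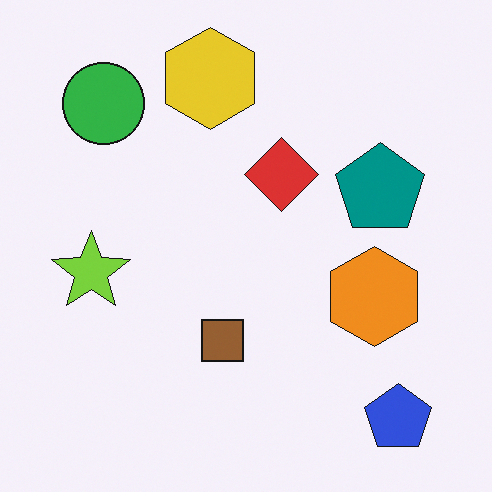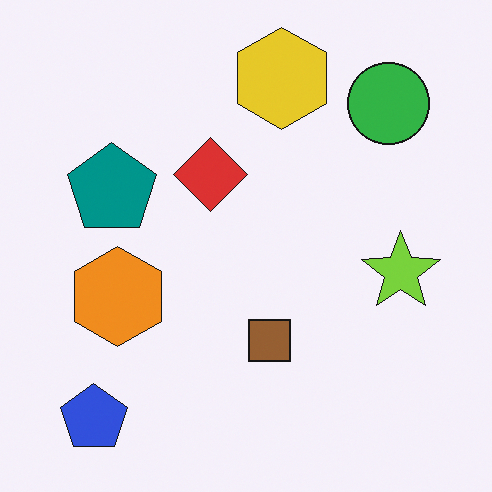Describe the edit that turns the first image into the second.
The image was flipped horizontally (left ↔ right).

The lime star is in the left of the first image and the right of the second — shapes on opposite sides of the vertical midline have swapped in a mirror flip.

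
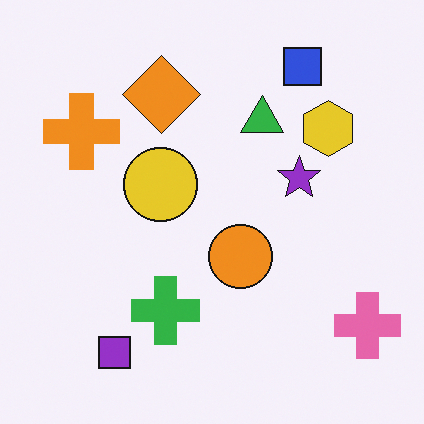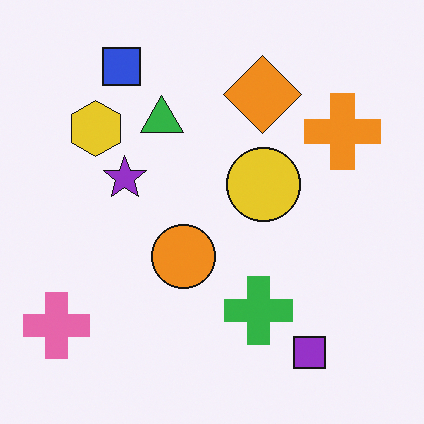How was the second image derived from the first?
The image was flipped horizontally (left ↔ right).

The pink cross is in the bottom-right of the first image and the bottom-left of the second — shapes on opposite sides of the vertical midline have swapped in a mirror flip.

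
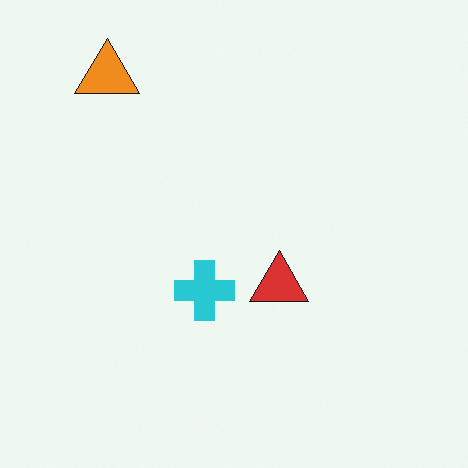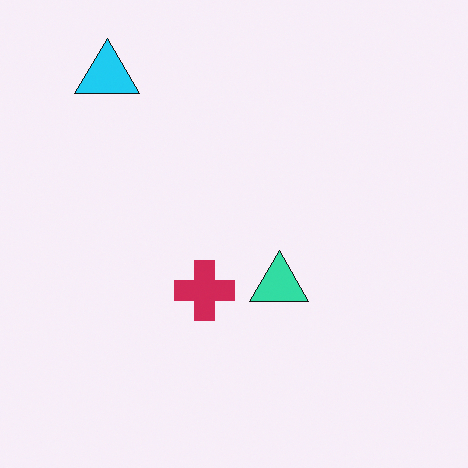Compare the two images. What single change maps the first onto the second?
It was hue-shifted through roughly half the color wheel.

Every shape's color has rotated by the same amount around the hue wheel — a uniform hue shift.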